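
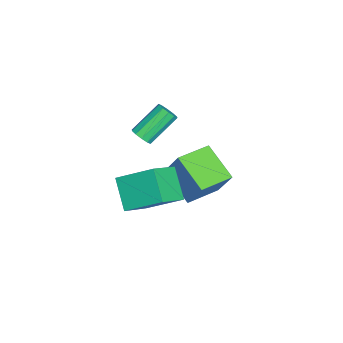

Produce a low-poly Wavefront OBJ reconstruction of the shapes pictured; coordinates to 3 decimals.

v -0.791 -2.246 -0.807
v -0.361 -2.142 -0.534
v -1.259 -1.191 0.52
v -1.689 -1.294 0.247
v -0.39 -1.918 -0.762
v -1.288 -0.966 0.292
v -0.573 -1.818 -1.007
v -1.471 -0.867 0.047
v -0.839 -1.882 -1.176
v -1.736 -0.931 -0.122
v -1.086 -2.085 -1.204
v -1.984 -1.133 -0.15
v -1.221 -2.349 -1.08
v -2.119 -1.398 -0.026
v -1.192 -2.574 -0.852
v -2.09 -1.622 0.202
v -1.009 -2.673 -0.607
v -1.907 -1.722 0.447
v -0.744 -2.609 -0.438
v -1.641 -1.658 0.616
v -0.496 -2.407 -0.41
v -1.394 -1.455 0.644
v 3.24 -1.276 -1.559
v 2.211 -1.821 -0.537
v 3.392 0.248 -0.594
v 2.363 -0.298 0.429
v 4.377 -1.902 -0.749
v 3.348 -2.448 0.274
v 4.529 -0.379 0.217
v 3.5 -0.924 1.239
v 0.573 -1.035 -1.62
v 1.029 -0.403 -0.245
v -0.595 0.01 -1.713
v -0.138 0.642 -0.338
v 1.658 0.098 -2.502
v 2.115 0.73 -1.127
v 0.491 1.143 -2.595
v 0.947 1.775 -1.22
f 2 1 5
f 2 5 3
f 3 5 6
f 3 6 4
f 5 1 7
f 5 7 6
f 6 7 8
f 6 8 4
f 7 1 9
f 7 9 8
f 8 9 10
f 8 10 4
f 9 1 11
f 9 11 10
f 10 11 12
f 10 12 4
f 11 1 13
f 11 13 12
f 12 13 14
f 12 14 4
f 13 1 15
f 13 15 14
f 14 15 16
f 14 16 4
f 15 1 17
f 15 17 16
f 16 17 18
f 16 18 4
f 17 1 19
f 17 19 18
f 18 19 20
f 18 20 4
f 19 1 21
f 19 21 20
f 20 21 22
f 20 22 4
f 21 1 2
f 21 2 22
f 22 2 3
f 22 3 4
f 24 26 23
f 27 24 23
f 23 26 25
f 25 27 23
f 24 30 26
f 28 24 27
f 28 30 24
f 26 30 25
f 29 27 25
f 25 30 29
f 29 28 27
f 30 28 29
f 32 34 31
f 35 32 31
f 31 34 33
f 33 35 31
f 32 38 34
f 36 32 35
f 36 38 32
f 34 38 33
f 37 35 33
f 33 38 37
f 37 36 35
f 38 36 37



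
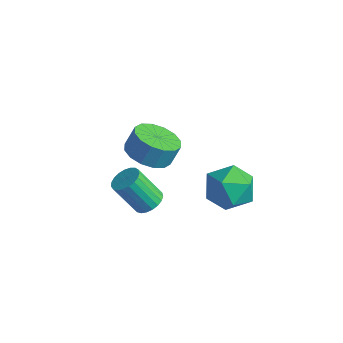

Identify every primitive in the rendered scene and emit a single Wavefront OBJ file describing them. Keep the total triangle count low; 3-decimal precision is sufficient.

v 1.979 2.917 -2.125
v 2.388 3.403 -1.035
v 1.952 1.057 -1.285
v 2.361 1.543 -0.195
v 1.196 1.803 -0.604
v 1.213 2.953 -1.123
v 3.127 1.507 -1.197
v 3.144 2.657 -1.716
v 3.098 2.532 -0.461
v 1.904 2.715 -0.095
v 2.436 1.745 -2.225
v 1.242 1.928 -1.859
v -0.832 0.275 -3.092
v -0.235 0.481 -2.707
v -1.011 -0.188 -1.143
v -1.608 -0.395 -1.528
v -0.412 0.732 -2.688
v -1.189 0.062 -1.124
v -0.663 0.903 -2.739
v -1.439 0.234 -1.175
v -0.943 0.966 -2.851
v -1.719 0.296 -1.287
v -1.203 0.909 -3.005
v -1.979 0.239 -1.441
v -1.399 0.742 -3.174
v -2.176 0.073 -1.61
v -1.498 0.495 -3.328
v -2.274 -0.174 -1.764
v -1.481 0.21 -3.442
v -2.257 -0.46 -1.878
v -1.352 -0.064 -3.495
v -2.128 -0.734 -1.931
v -1.133 -0.28 -3.479
v -1.909 -0.949 -1.915
v -0.862 -0.4 -3.395
v -1.638 -1.069 -1.831
v -0.585 -0.403 -3.26
v -1.362 -1.072 -1.696
v -0.352 -0.289 -3.095
v -1.128 -0.958 -1.531
v -0.201 -0.077 -2.93
v -0.978 -0.746 -1.366
v -0.16 0.195 -2.792
v -0.936 -0.474 -1.228
v 0.545 -1.004 2.214
v 1.604 -1.048 2.07
v 1.755 -0.601 3.042
v 0.695 -0.556 3.186
v 1.452 -0.556 1.867
v 1.603 -0.108 2.839
v 1.057 -0.183 1.757
v 1.208 0.264 2.728
v 0.525 -0.031 1.769
v 0.676 0.417 2.741
v -0.002 -0.139 1.901
v 0.149 0.308 2.872
v -0.383 -0.479 2.117
v -0.232 -0.031 3.088
v -0.515 -0.959 2.358
v -0.364 -0.512 3.33
v -0.363 -1.452 2.561
v -0.212 -1.004 3.533
v 0.032 -1.824 2.672
v 0.183 -1.377 3.643
v 0.564 -1.977 2.659
v 0.715 -1.529 3.631
v 1.091 -1.868 2.528
v 1.242 -1.421 3.499
v 1.472 -1.529 2.312
v 1.623 -1.081 3.283
f 1 12 6
f 1 6 2
f 1 2 8
f 1 8 11
f 1 11 12
f 2 6 10
f 6 12 5
f 12 11 3
f 11 8 7
f 8 2 9
f 4 10 5
f 4 5 3
f 4 3 7
f 4 7 9
f 4 9 10
f 5 10 6
f 3 5 12
f 7 3 11
f 9 7 8
f 10 9 2
f 14 13 17
f 14 17 15
f 15 17 18
f 15 18 16
f 17 13 19
f 17 19 18
f 18 19 20
f 18 20 16
f 19 13 21
f 19 21 20
f 20 21 22
f 20 22 16
f 21 13 23
f 21 23 22
f 22 23 24
f 22 24 16
f 23 13 25
f 23 25 24
f 24 25 26
f 24 26 16
f 25 13 27
f 25 27 26
f 26 27 28
f 26 28 16
f 27 13 29
f 27 29 28
f 28 29 30
f 28 30 16
f 29 13 31
f 29 31 30
f 30 31 32
f 30 32 16
f 31 13 33
f 31 33 32
f 32 33 34
f 32 34 16
f 33 13 35
f 33 35 34
f 34 35 36
f 34 36 16
f 35 13 37
f 35 37 36
f 36 37 38
f 36 38 16
f 37 13 39
f 37 39 38
f 38 39 40
f 38 40 16
f 39 13 41
f 39 41 40
f 40 41 42
f 40 42 16
f 41 13 43
f 41 43 42
f 42 43 44
f 42 44 16
f 43 13 14
f 43 14 44
f 44 14 15
f 44 15 16
f 46 45 49
f 46 49 47
f 47 49 50
f 47 50 48
f 49 45 51
f 49 51 50
f 50 51 52
f 50 52 48
f 51 45 53
f 51 53 52
f 52 53 54
f 52 54 48
f 53 45 55
f 53 55 54
f 54 55 56
f 54 56 48
f 55 45 57
f 55 57 56
f 56 57 58
f 56 58 48
f 57 45 59
f 57 59 58
f 58 59 60
f 58 60 48
f 59 45 61
f 59 61 60
f 60 61 62
f 60 62 48
f 61 45 63
f 61 63 62
f 62 63 64
f 62 64 48
f 63 45 65
f 63 65 64
f 64 65 66
f 64 66 48
f 65 45 67
f 65 67 66
f 66 67 68
f 66 68 48
f 67 45 69
f 67 69 68
f 68 69 70
f 68 70 48
f 69 45 46
f 69 46 70
f 70 46 47
f 70 47 48



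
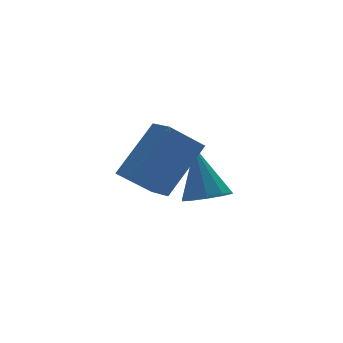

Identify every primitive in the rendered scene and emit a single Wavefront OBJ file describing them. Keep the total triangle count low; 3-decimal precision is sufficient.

v 1.375 2.072 -0.678
v 2.209 1.98 -0.635
v 1.385 3.028 1.158
v 2.11 2.432 -0.869
v 1.73 2.747 -1.031
v 1.215 2.804 -1.058
v 0.761 2.582 -0.94
v 0.541 2.165 -0.722
v 0.64 1.713 -0.487
v 1.02 1.398 -0.325
v 1.535 1.34 -0.298
v 1.989 1.563 -0.417
v -2.706 -1.413 1.943
v -1.365 -1.049 3.609
v -2.799 -0.477 1.812
v -1.457 -0.112 3.478
v -1.583 -1.428 1.042
v -0.241 -1.063 2.708
v -1.675 -0.491 0.911
v -0.334 -0.127 2.577
f 2 1 4
f 2 4 3
f 4 1 5
f 4 5 3
f 5 1 6
f 5 6 3
f 6 1 7
f 6 7 3
f 7 1 8
f 7 8 3
f 8 1 9
f 8 9 3
f 9 1 10
f 9 10 3
f 10 1 11
f 10 11 3
f 11 1 12
f 11 12 3
f 12 1 2
f 12 2 3
f 14 16 13
f 17 14 13
f 13 16 15
f 15 17 13
f 14 20 16
f 18 14 17
f 18 20 14
f 16 20 15
f 19 17 15
f 15 20 19
f 19 18 17
f 20 18 19



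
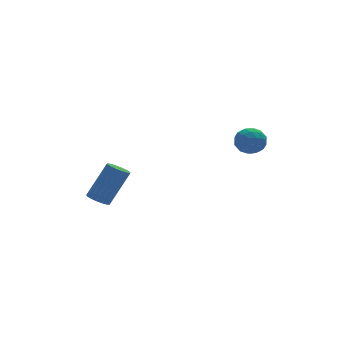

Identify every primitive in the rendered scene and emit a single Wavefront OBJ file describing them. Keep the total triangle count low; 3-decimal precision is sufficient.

v 3.47 -1.008 1.201
v 4.245 -1.111 0.993
v 3.535 -2.069 1.967
v 4.31 -2.172 1.759
v 4.096 -1.543 2.22
v 4.055 -0.887 1.747
v 3.725 -2.293 1.213
v 3.684 -1.637 0.74
v 4.403 -1.905 1
v 4.632 -1.441 1.622
v 3.148 -1.739 1.338
v 3.377 -1.275 1.96
v 3.851 -0.967 1.03
v 3.929 -2.213 1.93
v 3.802 -1.844 2.202
v 4.258 -1.904 2.079
v 3.74 -0.835 1.473
v 4.196 -0.895 1.35
v 4.108 -1.149 2.072
v 3.584 -2.285 1.61
v 4.04 -2.345 1.487
v 3.522 -1.276 0.881
v 3.978 -1.336 0.758
v 3.672 -2.031 0.888
v 4.4 -1.494 0.911
v 4.438 -2.117 1.361
v 4.094 -2.188 1.041
v 4.07 -1.803 0.762
v 4.535 -1.221 1.277
v 4.573 -1.845 1.727
v 4.447 -1.475 1.999
v 4.423 -1.089 1.721
v 4.627 -1.688 1.281
v 3.207 -1.335 1.233
v 3.245 -1.959 1.683
v 3.357 -2.091 1.239
v 3.333 -1.705 0.961
v 3.342 -1.063 1.599
v 3.38 -1.686 2.049
v 3.71 -1.377 2.198
v 3.686 -0.992 1.919
v 3.153 -1.492 1.679
v -2.537 1.139 -2.354
v -2.039 1.295 -2.67
v -0.946 1.436 -0.883
v -1.443 1.281 -0.566
v -2.168 1.55 -2.612
v -1.074 1.692 -0.825
v -2.381 1.712 -2.495
v -1.287 1.854 -0.707
v -2.629 1.742 -2.345
v -1.536 1.884 -0.558
v -2.857 1.634 -2.197
v -1.764 1.776 -0.41
v -3.011 1.413 -2.085
v -1.918 1.555 -0.298
v -3.057 1.129 -2.035
v -1.963 1.271 -0.247
v -2.983 0.847 -2.057
v -1.89 0.989 -0.27
v -2.807 0.632 -2.148
v -1.714 0.774 -0.361
v -2.569 0.534 -2.286
v -1.476 0.676 -0.498
v -2.324 0.574 -2.439
v -1.231 0.716 -0.652
v -2.128 0.743 -2.573
v -1.034 0.885 -0.785
v -2.025 1.003 -2.656
v -0.931 1.145 -0.869
f 1 38 17
f 38 12 41
f 17 41 6
f 38 41 17
f 1 17 13
f 17 6 18
f 13 18 2
f 17 18 13
f 1 13 22
f 13 2 23
f 22 23 8
f 13 23 22
f 1 22 34
f 22 8 37
f 34 37 11
f 22 37 34
f 1 34 38
f 34 11 42
f 38 42 12
f 34 42 38
f 2 18 29
f 18 6 32
f 29 32 10
f 18 32 29
f 6 41 19
f 41 12 40
f 19 40 5
f 41 40 19
f 12 42 39
f 42 11 35
f 39 35 3
f 42 35 39
f 11 37 36
f 37 8 24
f 36 24 7
f 37 24 36
f 8 23 28
f 23 2 25
f 28 25 9
f 23 25 28
f 4 30 16
f 30 10 31
f 16 31 5
f 30 31 16
f 4 16 14
f 16 5 15
f 14 15 3
f 16 15 14
f 4 14 21
f 14 3 20
f 21 20 7
f 14 20 21
f 4 21 26
f 21 7 27
f 26 27 9
f 21 27 26
f 4 26 30
f 26 9 33
f 30 33 10
f 26 33 30
f 5 31 19
f 31 10 32
f 19 32 6
f 31 32 19
f 3 15 39
f 15 5 40
f 39 40 12
f 15 40 39
f 7 20 36
f 20 3 35
f 36 35 11
f 20 35 36
f 9 27 28
f 27 7 24
f 28 24 8
f 27 24 28
f 10 33 29
f 33 9 25
f 29 25 2
f 33 25 29
f 44 43 47
f 44 47 45
f 45 47 48
f 45 48 46
f 47 43 49
f 47 49 48
f 48 49 50
f 48 50 46
f 49 43 51
f 49 51 50
f 50 51 52
f 50 52 46
f 51 43 53
f 51 53 52
f 52 53 54
f 52 54 46
f 53 43 55
f 53 55 54
f 54 55 56
f 54 56 46
f 55 43 57
f 55 57 56
f 56 57 58
f 56 58 46
f 57 43 59
f 57 59 58
f 58 59 60
f 58 60 46
f 59 43 61
f 59 61 60
f 60 61 62
f 60 62 46
f 61 43 63
f 61 63 62
f 62 63 64
f 62 64 46
f 63 43 65
f 63 65 64
f 64 65 66
f 64 66 46
f 65 43 67
f 65 67 66
f 66 67 68
f 66 68 46
f 67 43 69
f 67 69 68
f 68 69 70
f 68 70 46
f 69 43 44
f 69 44 70
f 70 44 45
f 70 45 46



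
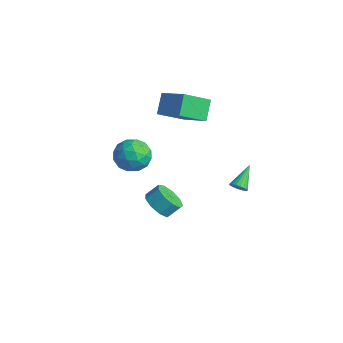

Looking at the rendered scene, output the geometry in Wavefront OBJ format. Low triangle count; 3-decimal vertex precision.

v -2.151 -0.846 -3.685
v -1.699 -1.598 -3.073
v -1.438 -0.847 -2.343
v -1.889 -0.094 -2.955
v -1.204 -1.321 -3.535
v -0.942 -0.569 -2.805
v -1.152 -0.821 -4.068
v -0.89 -0.07 -3.337
v -1.567 -0.333 -4.421
v -1.306 0.418 -3.691
v -2.255 -0.085 -4.43
v -1.994 0.667 -3.7
v -2.895 -0.193 -4.091
v -2.634 0.559 -3.36
v -3.186 -0.606 -3.562
v -2.925 0.145 -2.831
v -2.993 -1.131 -3.09
v -2.731 -0.38 -2.36
v -2.405 -1.523 -2.897
v -2.144 -0.772 -2.167
v 1.788 2.2 -0.633
v 2.281 2.214 -0.329
v 1.132 3.46 0.373
v 2.325 2.376 -0.503
v 2.276 2.507 -0.699
v 2.142 2.585 -0.884
v 1.947 2.597 -1.025
v 1.725 2.54 -1.099
v 1.513 2.424 -1.092
v 1.349 2.27 -1.006
v 1.261 2.104 -0.855
v 1.264 1.954 -0.666
v 1.357 1.847 -0.471
v 1.525 1.801 -0.305
v 1.739 1.824 -0.195
v 1.96 1.912 -0.16
v 2.152 2.05 -0.208
v -4.357 0.959 4.438
v -2.505 1.296 5.348
v -4.129 2.704 3.33
v -2.278 3.041 4.239
v -3.662 0.159 3.321
v -1.811 0.496 4.23
v -3.435 1.904 2.212
v -1.583 2.241 3.122
v -1.736 -1.822 1.939
v -0.995 -2.09 2.856
v -2.225 -3.71 1.784
v -1.484 -3.978 2.701
v -2.494 -3.346 2.905
v -2.192 -2.179 3.001
v -1.028 -3.621 1.639
v -0.726 -2.454 1.735
v -0.557 -3.201 2.671
v -1.463 -3.031 3.453
v -1.757 -2.769 1.187
v -2.663 -2.599 1.969
v -1.323 -1.79 2.411
v -1.897 -4.01 2.229
v -2.491 -3.638 2.349
v -2.055 -3.795 2.888
v -2.026 -1.843 2.496
v -1.591 -2 3.035
v -2.472 -2.738 3.064
v -1.629 -3.8 1.605
v -1.194 -3.957 2.144
v -1.165 -2.005 1.752
v -0.729 -2.162 2.291
v -0.748 -3.062 1.576
v -0.63 -2.601 2.841
v -0.917 -3.711 2.75
v -0.649 -3.501 2.126
v -0.471 -2.815 2.183
v -1.162 -2.501 3.301
v -1.45 -3.61 3.21
v -2.044 -3.239 3.33
v -1.866 -2.553 3.386
v -0.905 -3.154 3.192
v -1.77 -2.19 1.43
v -2.058 -3.299 1.339
v -1.354 -3.247 1.254
v -1.176 -2.561 1.31
v -2.303 -2.089 1.89
v -2.59 -3.199 1.799
v -2.749 -2.985 2.457
v -2.571 -2.299 2.514
v -2.315 -2.646 1.448
f 2 1 5
f 2 5 3
f 3 5 6
f 3 6 4
f 5 1 7
f 5 7 6
f 6 7 8
f 6 8 4
f 7 1 9
f 7 9 8
f 8 9 10
f 8 10 4
f 9 1 11
f 9 11 10
f 10 11 12
f 10 12 4
f 11 1 13
f 11 13 12
f 12 13 14
f 12 14 4
f 13 1 15
f 13 15 14
f 14 15 16
f 14 16 4
f 15 1 17
f 15 17 16
f 16 17 18
f 16 18 4
f 17 1 19
f 17 19 18
f 18 19 20
f 18 20 4
f 19 1 2
f 19 2 20
f 20 2 3
f 20 3 4
f 22 21 24
f 22 24 23
f 24 21 25
f 24 25 23
f 25 21 26
f 25 26 23
f 26 21 27
f 26 27 23
f 27 21 28
f 27 28 23
f 28 21 29
f 28 29 23
f 29 21 30
f 29 30 23
f 30 21 31
f 30 31 23
f 31 21 32
f 31 32 23
f 32 21 33
f 32 33 23
f 33 21 34
f 33 34 23
f 34 21 35
f 34 35 23
f 35 21 36
f 35 36 23
f 36 21 37
f 36 37 23
f 37 21 22
f 37 22 23
f 39 41 38
f 42 39 38
f 38 41 40
f 40 42 38
f 39 45 41
f 43 39 42
f 43 45 39
f 41 45 40
f 44 42 40
f 40 45 44
f 44 43 42
f 45 43 44
f 46 83 62
f 83 57 86
f 62 86 51
f 83 86 62
f 46 62 58
f 62 51 63
f 58 63 47
f 62 63 58
f 46 58 67
f 58 47 68
f 67 68 53
f 58 68 67
f 46 67 79
f 67 53 82
f 79 82 56
f 67 82 79
f 46 79 83
f 79 56 87
f 83 87 57
f 79 87 83
f 47 63 74
f 63 51 77
f 74 77 55
f 63 77 74
f 51 86 64
f 86 57 85
f 64 85 50
f 86 85 64
f 57 87 84
f 87 56 80
f 84 80 48
f 87 80 84
f 56 82 81
f 82 53 69
f 81 69 52
f 82 69 81
f 53 68 73
f 68 47 70
f 73 70 54
f 68 70 73
f 49 75 61
f 75 55 76
f 61 76 50
f 75 76 61
f 49 61 59
f 61 50 60
f 59 60 48
f 61 60 59
f 49 59 66
f 59 48 65
f 66 65 52
f 59 65 66
f 49 66 71
f 66 52 72
f 71 72 54
f 66 72 71
f 49 71 75
f 71 54 78
f 75 78 55
f 71 78 75
f 50 76 64
f 76 55 77
f 64 77 51
f 76 77 64
f 48 60 84
f 60 50 85
f 84 85 57
f 60 85 84
f 52 65 81
f 65 48 80
f 81 80 56
f 65 80 81
f 54 72 73
f 72 52 69
f 73 69 53
f 72 69 73
f 55 78 74
f 78 54 70
f 74 70 47
f 78 70 74



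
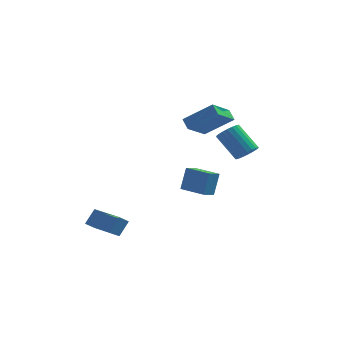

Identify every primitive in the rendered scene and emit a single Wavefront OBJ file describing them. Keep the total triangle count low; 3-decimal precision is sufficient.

v 4.627 1.383 1.389
v 5.087 2.008 1.538
v 3.833 2.581 3.001
v 3.373 1.957 2.851
v 4.879 2.128 1.313
v 3.626 2.702 2.776
v 4.628 2.119 1.101
v 3.375 2.693 2.564
v 4.377 1.983 0.939
v 3.124 2.557 2.402
v 4.169 1.743 0.855
v 2.915 2.317 2.318
v 4.04 1.441 0.863
v 2.786 2.015 2.326
v 4.012 1.129 0.962
v 2.759 1.703 2.425
v 4.091 0.861 1.134
v 2.838 1.435 2.597
v 4.262 0.683 1.351
v 3.009 1.257 2.814
v 4.497 0.626 1.574
v 3.243 1.2 3.037
v 4.753 0.7 1.765
v 3.5 1.274 3.228
v 4.988 0.892 1.891
v 3.735 1.466 3.354
v 5.161 1.169 1.93
v 3.907 1.743 3.393
v 5.241 1.483 1.875
v 3.987 2.057 3.338
v 5.215 1.78 1.737
v 3.961 2.353 3.2
v 0.836 0.993 -1.608
v 1.069 1.418 -0.093
v 1.248 1.787 -1.894
v 1.482 2.212 -0.38
v 2.378 0.188 -1.62
v 2.612 0.613 -0.106
v 2.791 0.982 -1.907
v 3.024 1.407 -0.392
v -3.073 -3.404 -3.266
v -3.451 -3.951 -2.752
v -2.689 -2.814 -2.357
v -3.067 -3.36 -1.843
v -1.333 -4.58 -3.237
v -1.711 -5.126 -2.723
v -0.949 -3.989 -2.328
v -1.327 -4.536 -1.814
v 0.568 2.699 3.284
v 2.324 2.729 4.575
v 1.219 4.301 2.361
v 2.976 4.33 3.652
v 0.984 2.21 2.728
v 2.741 2.239 4.019
v 1.636 3.811 1.805
v 3.392 3.841 3.096
f 2 1 5
f 2 5 3
f 3 5 6
f 3 6 4
f 5 1 7
f 5 7 6
f 6 7 8
f 6 8 4
f 7 1 9
f 7 9 8
f 8 9 10
f 8 10 4
f 9 1 11
f 9 11 10
f 10 11 12
f 10 12 4
f 11 1 13
f 11 13 12
f 12 13 14
f 12 14 4
f 13 1 15
f 13 15 14
f 14 15 16
f 14 16 4
f 15 1 17
f 15 17 16
f 16 17 18
f 16 18 4
f 17 1 19
f 17 19 18
f 18 19 20
f 18 20 4
f 19 1 21
f 19 21 20
f 20 21 22
f 20 22 4
f 21 1 23
f 21 23 22
f 22 23 24
f 22 24 4
f 23 1 25
f 23 25 24
f 24 25 26
f 24 26 4
f 25 1 27
f 25 27 26
f 26 27 28
f 26 28 4
f 27 1 29
f 27 29 28
f 28 29 30
f 28 30 4
f 29 1 31
f 29 31 30
f 30 31 32
f 30 32 4
f 31 1 2
f 31 2 32
f 32 2 3
f 32 3 4
f 34 36 33
f 37 34 33
f 33 36 35
f 35 37 33
f 34 40 36
f 38 34 37
f 38 40 34
f 36 40 35
f 39 37 35
f 35 40 39
f 39 38 37
f 40 38 39
f 42 44 41
f 45 42 41
f 41 44 43
f 43 45 41
f 42 48 44
f 46 42 45
f 46 48 42
f 44 48 43
f 47 45 43
f 43 48 47
f 47 46 45
f 48 46 47
f 50 52 49
f 53 50 49
f 49 52 51
f 51 53 49
f 50 56 52
f 54 50 53
f 54 56 50
f 52 56 51
f 55 53 51
f 51 56 55
f 55 54 53
f 56 54 55



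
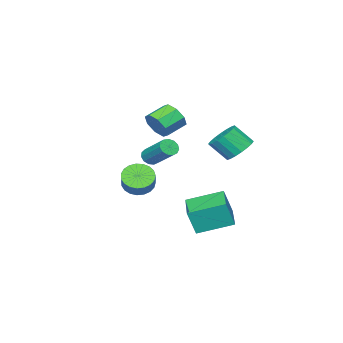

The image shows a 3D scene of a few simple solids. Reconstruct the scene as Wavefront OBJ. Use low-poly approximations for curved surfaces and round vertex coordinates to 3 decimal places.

v -0.867 3.618 1.785
v -0.18 3.375 1.256
v 0.293 2.599 2.227
v -0.393 2.842 2.755
v -0.037 3.698 1.444
v 0.436 2.922 2.415
v -0.059 4.006 1.7
v 0.415 3.23 2.671
v -0.24 4.236 1.973
v 0.233 3.46 2.944
v -0.546 4.344 2.208
v -0.073 3.568 3.179
v -0.915 4.308 2.36
v -0.442 3.532 3.331
v -1.274 4.136 2.397
v -0.801 3.36 3.368
v -1.553 3.861 2.313
v -1.08 3.085 3.284
v -1.696 3.538 2.125
v -1.223 2.762 3.096
v -1.675 3.23 1.869
v -1.201 2.454 2.84
v -1.493 3 1.596
v -1.02 2.224 2.567
v -1.187 2.892 1.361
v -0.714 2.116 2.332
v -0.818 2.928 1.209
v -0.345 2.152 2.18
v -0.459 3.1 1.172
v 0.014 2.324 2.143
v -2.5 -3.724 -0.759
v -1.957 -3.905 -0.666
v -1.617 -2.296 0.472
v -2.16 -2.116 0.379
v -1.947 -3.718 -0.934
v -1.607 -2.109 0.205
v -2.113 -3.532 -1.146
v -1.773 -1.924 -0.007
v -2.401 -3.408 -1.235
v -2.061 -1.799 -0.097
v -2.722 -3.384 -1.174
v -2.382 -1.776 -0.035
v -2.971 -3.468 -0.98
v -2.631 -1.86 0.158
v -3.071 -3.634 -0.717
v -2.731 -2.025 0.422
v -2.99 -3.828 -0.467
v -2.65 -2.219 0.672
v -2.753 -3.989 -0.31
v -2.413 -2.38 0.829
v -2.436 -4.066 -0.295
v -2.096 -2.458 0.843
v -2.139 -4.035 -0.428
v -1.799 -2.426 0.71
v 1.532 -0.943 -0.864
v 2.189 -1.478 -1.011
v 2.826 -0.912 -0.224
v 2.168 -0.377 -0.076
v 2.25 -1.217 -1.248
v 2.887 -0.651 -0.461
v 2.188 -0.909 -1.419
v 2.825 -0.343 -0.631
v 2.012 -0.607 -1.493
v 2.648 -0.041 -0.706
v 1.752 -0.363 -1.459
v 2.389 0.203 -0.672
v 1.455 -0.219 -1.322
v 2.092 0.347 -0.535
v 1.171 -0.201 -1.106
v 1.808 0.365 -0.318
v 0.949 -0.31 -0.847
v 1.586 0.256 -0.06
v 0.828 -0.529 -0.592
v 1.465 0.037 0.195
v 0.829 -0.82 -0.383
v 1.466 -0.254 0.404
v 0.951 -1.132 -0.258
v 1.588 -0.566 0.529
v 1.173 -1.411 -0.237
v 1.81 -0.845 0.55
v 1.458 -1.609 -0.325
v 2.095 -1.043 0.462
v 1.755 -1.692 -0.506
v 2.392 -1.126 0.282
v 2.014 -1.646 -0.748
v 2.65 -1.08 0.039
v -0.502 -1.537 2.409
v -0.088 -1.06 3.022
v -1.203 -0.787 3.564
v -1.618 -1.263 2.951
v -0.26 -0.694 2.483
v -1.375 -0.421 3.025
v -0.574 -0.822 1.901
v -1.689 -0.548 2.443
v -0.846 -1.368 1.617
v -1.962 -1.095 2.159
v -0.917 -2.013 1.796
v -2.032 -1.74 2.338
v -0.745 -2.379 2.335
v -1.86 -2.106 2.877
v -0.431 -2.252 2.917
v -1.546 -1.978 3.459
v -0.158 -1.705 3.201
v -1.274 -1.432 3.743
v -1.704 2.498 -2.875
v -1.308 2.236 -1.452
v -0.256 3.84 -3.031
v 0.14 3.578 -1.608
v -0.44 1.062 -3.492
v -0.044 0.8 -2.069
v 1.008 2.404 -3.648
v 1.404 2.142 -2.225
f 2 1 5
f 2 5 3
f 3 5 6
f 3 6 4
f 5 1 7
f 5 7 6
f 6 7 8
f 6 8 4
f 7 1 9
f 7 9 8
f 8 9 10
f 8 10 4
f 9 1 11
f 9 11 10
f 10 11 12
f 10 12 4
f 11 1 13
f 11 13 12
f 12 13 14
f 12 14 4
f 13 1 15
f 13 15 14
f 14 15 16
f 14 16 4
f 15 1 17
f 15 17 16
f 16 17 18
f 16 18 4
f 17 1 19
f 17 19 18
f 18 19 20
f 18 20 4
f 19 1 21
f 19 21 20
f 20 21 22
f 20 22 4
f 21 1 23
f 21 23 22
f 22 23 24
f 22 24 4
f 23 1 25
f 23 25 24
f 24 25 26
f 24 26 4
f 25 1 27
f 25 27 26
f 26 27 28
f 26 28 4
f 27 1 29
f 27 29 28
f 28 29 30
f 28 30 4
f 29 1 2
f 29 2 30
f 30 2 3
f 30 3 4
f 32 31 35
f 32 35 33
f 33 35 36
f 33 36 34
f 35 31 37
f 35 37 36
f 36 37 38
f 36 38 34
f 37 31 39
f 37 39 38
f 38 39 40
f 38 40 34
f 39 31 41
f 39 41 40
f 40 41 42
f 40 42 34
f 41 31 43
f 41 43 42
f 42 43 44
f 42 44 34
f 43 31 45
f 43 45 44
f 44 45 46
f 44 46 34
f 45 31 47
f 45 47 46
f 46 47 48
f 46 48 34
f 47 31 49
f 47 49 48
f 48 49 50
f 48 50 34
f 49 31 51
f 49 51 50
f 50 51 52
f 50 52 34
f 51 31 53
f 51 53 52
f 52 53 54
f 52 54 34
f 53 31 32
f 53 32 54
f 54 32 33
f 54 33 34
f 56 55 59
f 56 59 57
f 57 59 60
f 57 60 58
f 59 55 61
f 59 61 60
f 60 61 62
f 60 62 58
f 61 55 63
f 61 63 62
f 62 63 64
f 62 64 58
f 63 55 65
f 63 65 64
f 64 65 66
f 64 66 58
f 65 55 67
f 65 67 66
f 66 67 68
f 66 68 58
f 67 55 69
f 67 69 68
f 68 69 70
f 68 70 58
f 69 55 71
f 69 71 70
f 70 71 72
f 70 72 58
f 71 55 73
f 71 73 72
f 72 73 74
f 72 74 58
f 73 55 75
f 73 75 74
f 74 75 76
f 74 76 58
f 75 55 77
f 75 77 76
f 76 77 78
f 76 78 58
f 77 55 79
f 77 79 78
f 78 79 80
f 78 80 58
f 79 55 81
f 79 81 80
f 80 81 82
f 80 82 58
f 81 55 83
f 81 83 82
f 82 83 84
f 82 84 58
f 83 55 85
f 83 85 84
f 84 85 86
f 84 86 58
f 85 55 56
f 85 56 86
f 86 56 57
f 86 57 58
f 88 87 91
f 88 91 89
f 89 91 92
f 89 92 90
f 91 87 93
f 91 93 92
f 92 93 94
f 92 94 90
f 93 87 95
f 93 95 94
f 94 95 96
f 94 96 90
f 95 87 97
f 95 97 96
f 96 97 98
f 96 98 90
f 97 87 99
f 97 99 98
f 98 99 100
f 98 100 90
f 99 87 101
f 99 101 100
f 100 101 102
f 100 102 90
f 101 87 103
f 101 103 102
f 102 103 104
f 102 104 90
f 103 87 88
f 103 88 104
f 104 88 89
f 104 89 90
f 106 108 105
f 109 106 105
f 105 108 107
f 107 109 105
f 106 112 108
f 110 106 109
f 110 112 106
f 108 112 107
f 111 109 107
f 107 112 111
f 111 110 109
f 112 110 111



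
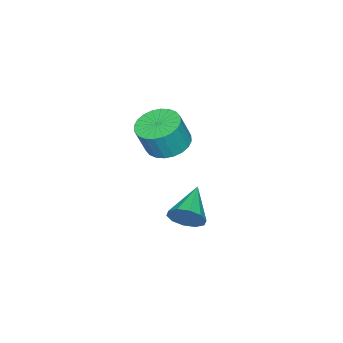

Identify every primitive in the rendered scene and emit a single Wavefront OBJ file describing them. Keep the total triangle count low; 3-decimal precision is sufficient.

v 4.038 3.512 -3.874
v 4.421 3.31 -3.143
v 2.402 3.048 -3.146
v 4.287 3.817 -3.12
v 4.058 4.208 -3.386
v 3.821 4.333 -3.838
v 3.667 4.145 -4.304
v 3.655 3.715 -4.605
v 3.789 3.208 -4.627
v 4.019 2.817 -4.362
v 4.255 2.691 -3.91
v 4.409 2.88 -3.444
v -1.718 -0.983 -4.43
v -0.962 -0.212 -4.58
v -0.426 -0.447 -3.08
v -1.182 -1.217 -2.93
v -1.286 0.018 -4.428
v -0.749 -0.217 -2.928
v -1.676 0.096 -4.276
v -1.139 -0.139 -2.777
v -2.072 0.009 -4.148
v -1.535 -0.226 -2.648
v -2.414 -0.228 -4.063
v -1.878 -0.463 -2.563
v -2.651 -0.581 -4.033
v -2.114 -0.816 -2.534
v -2.745 -0.994 -4.064
v -2.208 -1.229 -2.565
v -2.683 -1.406 -4.151
v -2.147 -1.641 -2.651
v -2.474 -1.753 -4.28
v -1.938 -1.988 -2.78
v -2.151 -1.983 -4.432
v -1.614 -2.218 -2.932
v -1.761 -2.061 -4.583
v -1.224 -2.296 -3.084
v -1.365 -1.974 -4.712
v -0.828 -2.209 -3.212
v -1.022 -1.737 -4.797
v -0.486 -1.972 -3.297
v -0.786 -1.384 -4.826
v -0.249 -1.619 -3.327
v -0.692 -0.971 -4.795
v -0.155 -1.206 -3.296
v -0.753 -0.559 -4.709
v -0.217 -0.794 -3.209
f 2 1 4
f 2 4 3
f 4 1 5
f 4 5 3
f 5 1 6
f 5 6 3
f 6 1 7
f 6 7 3
f 7 1 8
f 7 8 3
f 8 1 9
f 8 9 3
f 9 1 10
f 9 10 3
f 10 1 11
f 10 11 3
f 11 1 12
f 11 12 3
f 12 1 2
f 12 2 3
f 14 13 17
f 14 17 15
f 15 17 18
f 15 18 16
f 17 13 19
f 17 19 18
f 18 19 20
f 18 20 16
f 19 13 21
f 19 21 20
f 20 21 22
f 20 22 16
f 21 13 23
f 21 23 22
f 22 23 24
f 22 24 16
f 23 13 25
f 23 25 24
f 24 25 26
f 24 26 16
f 25 13 27
f 25 27 26
f 26 27 28
f 26 28 16
f 27 13 29
f 27 29 28
f 28 29 30
f 28 30 16
f 29 13 31
f 29 31 30
f 30 31 32
f 30 32 16
f 31 13 33
f 31 33 32
f 32 33 34
f 32 34 16
f 33 13 35
f 33 35 34
f 34 35 36
f 34 36 16
f 35 13 37
f 35 37 36
f 36 37 38
f 36 38 16
f 37 13 39
f 37 39 38
f 38 39 40
f 38 40 16
f 39 13 41
f 39 41 40
f 40 41 42
f 40 42 16
f 41 13 43
f 41 43 42
f 42 43 44
f 42 44 16
f 43 13 45
f 43 45 44
f 44 45 46
f 44 46 16
f 45 13 14
f 45 14 46
f 46 14 15
f 46 15 16



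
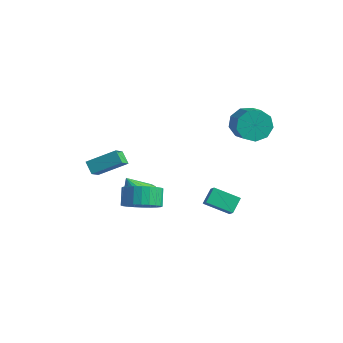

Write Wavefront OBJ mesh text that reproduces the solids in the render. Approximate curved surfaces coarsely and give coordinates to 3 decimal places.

v 1.983 0.892 -2.616
v 1.841 1.685 -1.99
v 1.476 1.233 -3.162
v 1.334 2.026 -2.537
v 3.166 1.614 -3.263
v 3.024 2.407 -2.638
v 2.659 1.955 -3.81
v 2.517 2.748 -3.184
v 2.276 3.724 2.101
v 2.868 4.008 1.347
v 3.816 3.46 1.885
v 3.224 3.176 2.639
v 2.867 4.486 1.836
v 3.815 3.938 2.375
v 2.589 4.608 2.449
v 3.537 4.06 2.988
v 2.164 4.316 2.899
v 3.112 3.768 3.438
v 1.792 3.747 2.976
v 2.74 3.199 3.514
v 1.646 3.167 2.643
v 2.594 2.62 3.181
v 1.795 2.848 2.056
v 2.743 2.3 2.595
v 2.169 2.939 1.491
v 3.117 2.391 2.029
v 2.593 3.397 1.21
v 3.541 2.849 1.749
v -2.026 0.218 -3.654
v -1.544 1.015 -3.212
v -2.614 -0.118 -2.406
v -2.011 1.211 -3.38
v -2.482 1.141 -3.62
v -2.83 0.824 -3.87
v -2.963 0.345 -4.062
v -2.845 -0.168 -4.144
v -2.507 -0.578 -4.095
v -2.041 -0.774 -3.928
v -1.57 -0.705 -3.688
v -1.222 -0.388 -3.438
v -1.089 0.092 -3.246
v -1.207 0.605 -3.164
v -1.416 -3.911 0.634
v -2 -3.712 1.158
v -1.76 -3.069 -0.07
v -2.345 -2.87 0.453
v -0.355 -2.83 1.407
v -0.94 -2.631 1.93
v -0.7 -1.988 0.702
v -1.284 -1.789 1.226
v 0.203 -2.037 -2.087
v 0.705 -2.621 -1.374
v 0.239 -2.028 -0.56
v -0.263 -1.443 -1.273
v 0.977 -2.321 -1.437
v 0.511 -1.728 -0.623
v 1.131 -1.978 -1.599
v 0.665 -1.384 -0.785
v 1.143 -1.643 -1.835
v 0.677 -1.05 -1.021
v 1.013 -1.369 -2.11
v 0.547 -0.776 -1.296
v 0.759 -1.196 -2.381
v 0.293 -0.603 -1.567
v 0.421 -1.151 -2.608
v -0.045 -0.558 -1.794
v 0.049 -1.241 -2.755
v -0.417 -0.648 -1.941
v -0.299 -1.452 -2.8
v -0.765 -0.859 -1.986
v -0.571 -1.752 -2.737
v -1.037 -1.159 -1.923
v -0.725 -2.096 -2.575
v -1.191 -1.502 -1.761
v -0.737 -2.43 -2.339
v -1.203 -1.837 -1.525
v -0.607 -2.704 -2.064
v -1.073 -2.111 -1.25
v -0.353 -2.877 -1.793
v -0.819 -2.284 -0.979
v -0.015 -2.922 -1.566
v -0.481 -2.329 -0.752
v 0.357 -2.832 -1.419
v -0.109 -2.239 -0.605
f 2 4 1
f 5 2 1
f 1 4 3
f 3 5 1
f 2 8 4
f 6 2 5
f 6 8 2
f 4 8 3
f 7 5 3
f 3 8 7
f 7 6 5
f 8 6 7
f 10 9 13
f 10 13 11
f 11 13 14
f 11 14 12
f 13 9 15
f 13 15 14
f 14 15 16
f 14 16 12
f 15 9 17
f 15 17 16
f 16 17 18
f 16 18 12
f 17 9 19
f 17 19 18
f 18 19 20
f 18 20 12
f 19 9 21
f 19 21 20
f 20 21 22
f 20 22 12
f 21 9 23
f 21 23 22
f 22 23 24
f 22 24 12
f 23 9 25
f 23 25 24
f 24 25 26
f 24 26 12
f 25 9 27
f 25 27 26
f 26 27 28
f 26 28 12
f 27 9 10
f 27 10 28
f 28 10 11
f 28 11 12
f 30 29 32
f 30 32 31
f 32 29 33
f 32 33 31
f 33 29 34
f 33 34 31
f 34 29 35
f 34 35 31
f 35 29 36
f 35 36 31
f 36 29 37
f 36 37 31
f 37 29 38
f 37 38 31
f 38 29 39
f 38 39 31
f 39 29 40
f 39 40 31
f 40 29 41
f 40 41 31
f 41 29 42
f 41 42 31
f 42 29 30
f 42 30 31
f 44 46 43
f 47 44 43
f 43 46 45
f 45 47 43
f 44 50 46
f 48 44 47
f 48 50 44
f 46 50 45
f 49 47 45
f 45 50 49
f 49 48 47
f 50 48 49
f 52 51 55
f 52 55 53
f 53 55 56
f 53 56 54
f 55 51 57
f 55 57 56
f 56 57 58
f 56 58 54
f 57 51 59
f 57 59 58
f 58 59 60
f 58 60 54
f 59 51 61
f 59 61 60
f 60 61 62
f 60 62 54
f 61 51 63
f 61 63 62
f 62 63 64
f 62 64 54
f 63 51 65
f 63 65 64
f 64 65 66
f 64 66 54
f 65 51 67
f 65 67 66
f 66 67 68
f 66 68 54
f 67 51 69
f 67 69 68
f 68 69 70
f 68 70 54
f 69 51 71
f 69 71 70
f 70 71 72
f 70 72 54
f 71 51 73
f 71 73 72
f 72 73 74
f 72 74 54
f 73 51 75
f 73 75 74
f 74 75 76
f 74 76 54
f 75 51 77
f 75 77 76
f 76 77 78
f 76 78 54
f 77 51 79
f 77 79 78
f 78 79 80
f 78 80 54
f 79 51 81
f 79 81 80
f 80 81 82
f 80 82 54
f 81 51 83
f 81 83 82
f 82 83 84
f 82 84 54
f 83 51 52
f 83 52 84
f 84 52 53
f 84 53 54



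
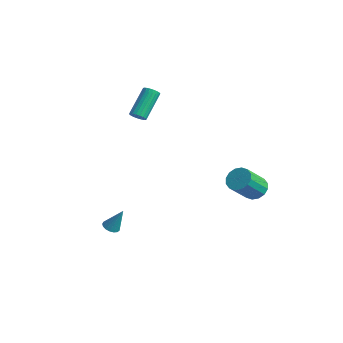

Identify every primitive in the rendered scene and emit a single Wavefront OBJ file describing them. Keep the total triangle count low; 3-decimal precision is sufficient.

v -2.121 0.716 3.118
v -1.883 0.426 3.52
v -2.441 1.914 4.924
v -2.679 2.204 4.522
v -1.711 0.558 3.449
v -2.269 2.046 4.852
v -1.609 0.718 3.32
v -2.167 2.205 4.723
v -1.597 0.877 3.156
v -2.154 2.365 4.56
v -1.674 1.008 2.986
v -2.232 2.496 4.39
v -1.829 1.089 2.839
v -2.387 2.577 4.242
v -2.035 1.106 2.74
v -2.593 2.593 4.143
v -2.255 1.055 2.706
v -2.813 2.542 4.11
v -2.452 0.945 2.744
v -3.01 2.433 4.147
v -2.592 0.796 2.846
v -3.15 2.284 4.25
v -2.651 0.633 2.996
v -3.209 2.121 4.399
v -2.618 0.485 3.166
v -3.175 1.972 4.57
v -2.499 0.376 3.329
v -3.056 1.864 4.732
v -2.314 0.326 3.455
v -2.872 1.814 4.858
v -2.097 0.344 3.523
v -2.654 1.832 4.926
v 3.962 4.64 -1.636
v 4.663 4.296 -1.996
v 4.72 2.916 -0.563
v 4.018 3.26 -0.204
v 4.817 4.6 -1.709
v 4.874 3.22 -0.276
v 4.743 4.914 -1.403
v 4.8 3.534 0.029
v 4.458 5.155 -1.16
v 4.515 3.775 0.273
v 4.041 5.258 -1.044
v 4.098 3.878 0.389
v 3.602 5.196 -1.087
v 3.659 3.816 0.346
v 3.26 4.984 -1.277
v 3.317 3.604 0.156
v 3.106 4.68 -1.564
v 3.163 3.3 -0.131
v 3.18 4.366 -1.869
v 3.237 2.986 -0.437
v 3.465 4.125 -2.113
v 3.522 2.745 -0.68
v 3.882 4.022 -2.229
v 3.939 2.642 -0.796
v 4.321 4.084 -2.186
v 4.378 2.704 -0.753
v -0.893 -2.296 -4.598
v -0.481 -1.995 -4.853
v -0.347 -1.804 -3.142
v -0.689 -1.819 -4.835
v -0.943 -1.752 -4.762
v -1.186 -1.81 -4.652
v -1.362 -1.979 -4.529
v -1.43 -2.22 -4.422
v -1.375 -2.479 -4.355
v -1.209 -2.696 -4.344
v -0.972 -2.821 -4.391
v -0.716 -2.826 -4.485
v -0.5 -2.709 -4.605
v -0.375 -2.498 -4.724
v -0.368 -2.24 -4.813
f 2 1 5
f 2 5 3
f 3 5 6
f 3 6 4
f 5 1 7
f 5 7 6
f 6 7 8
f 6 8 4
f 7 1 9
f 7 9 8
f 8 9 10
f 8 10 4
f 9 1 11
f 9 11 10
f 10 11 12
f 10 12 4
f 11 1 13
f 11 13 12
f 12 13 14
f 12 14 4
f 13 1 15
f 13 15 14
f 14 15 16
f 14 16 4
f 15 1 17
f 15 17 16
f 16 17 18
f 16 18 4
f 17 1 19
f 17 19 18
f 18 19 20
f 18 20 4
f 19 1 21
f 19 21 20
f 20 21 22
f 20 22 4
f 21 1 23
f 21 23 22
f 22 23 24
f 22 24 4
f 23 1 25
f 23 25 24
f 24 25 26
f 24 26 4
f 25 1 27
f 25 27 26
f 26 27 28
f 26 28 4
f 27 1 29
f 27 29 28
f 28 29 30
f 28 30 4
f 29 1 31
f 29 31 30
f 30 31 32
f 30 32 4
f 31 1 2
f 31 2 32
f 32 2 3
f 32 3 4
f 34 33 37
f 34 37 35
f 35 37 38
f 35 38 36
f 37 33 39
f 37 39 38
f 38 39 40
f 38 40 36
f 39 33 41
f 39 41 40
f 40 41 42
f 40 42 36
f 41 33 43
f 41 43 42
f 42 43 44
f 42 44 36
f 43 33 45
f 43 45 44
f 44 45 46
f 44 46 36
f 45 33 47
f 45 47 46
f 46 47 48
f 46 48 36
f 47 33 49
f 47 49 48
f 48 49 50
f 48 50 36
f 49 33 51
f 49 51 50
f 50 51 52
f 50 52 36
f 51 33 53
f 51 53 52
f 52 53 54
f 52 54 36
f 53 33 55
f 53 55 54
f 54 55 56
f 54 56 36
f 55 33 57
f 55 57 56
f 56 57 58
f 56 58 36
f 57 33 34
f 57 34 58
f 58 34 35
f 58 35 36
f 60 59 62
f 60 62 61
f 62 59 63
f 62 63 61
f 63 59 64
f 63 64 61
f 64 59 65
f 64 65 61
f 65 59 66
f 65 66 61
f 66 59 67
f 66 67 61
f 67 59 68
f 67 68 61
f 68 59 69
f 68 69 61
f 69 59 70
f 69 70 61
f 70 59 71
f 70 71 61
f 71 59 72
f 71 72 61
f 72 59 73
f 72 73 61
f 73 59 60
f 73 60 61



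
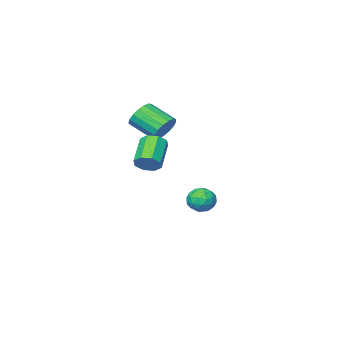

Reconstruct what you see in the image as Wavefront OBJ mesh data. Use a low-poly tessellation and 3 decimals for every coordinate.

v -0.75 -0.668 2.995
v -0.336 -0.204 3.466
v 0.184 -1.407 4.195
v -0.23 -1.872 3.725
v -0.664 -0.24 3.641
v -0.144 -1.443 4.371
v -1.012 -0.374 3.668
v -0.491 -1.577 4.398
v -1.299 -0.575 3.541
v -0.779 -1.778 4.271
v -1.461 -0.798 3.289
v -0.941 -2.001 4.019
v -1.46 -0.991 2.97
v -0.94 -2.194 3.699
v -1.296 -1.11 2.656
v -0.776 -2.313 3.385
v -1.007 -1.128 2.42
v -0.487 -2.331 3.15
v -0.66 -1.041 2.316
v -0.139 -2.244 3.045
v -0.333 -0.868 2.368
v 0.188 -2.072 3.097
v -0.101 -0.65 2.563
v 0.419 -1.853 3.292
v -0.019 -0.436 2.857
v 0.502 -1.639 3.586
v -0.103 -0.275 3.183
v 0.417 -1.478 3.912
v 1.371 1.089 1.772
v 1.784 1.164 2.269
v 0.841 0.286 3.184
v 0.429 0.211 2.688
v 1.437 1.52 2.254
v 0.494 0.643 3.169
v 1.052 1.624 1.957
v 0.109 0.747 2.872
v 0.854 1.414 1.551
v -0.089 0.537 2.467
v 0.959 1.014 1.276
v 0.016 0.136 2.191
v 1.306 0.657 1.291
v 0.363 -0.22 2.206
v 1.691 0.553 1.588
v 0.748 -0.324 2.503
v 1.889 0.763 1.993
v 0.946 -0.114 2.909
v -3.968 -1.373 -2.859
v -3.222 -1.595 -2.839
v -4.278 -2.345 -2.121
v -3.532 -2.567 -2.101
v -3.753 -1.913 -1.742
v -3.561 -1.312 -2.198
v -3.939 -2.628 -2.762
v -3.747 -2.027 -3.218
v -3.204 -2.371 -2.779
v -3.09 -1.929 -2.148
v -4.41 -2.011 -2.812
v -4.296 -1.569 -2.181
v -3.568 -1.399 -2.913
v -3.932 -2.541 -2.047
v -4.062 -2.157 -1.836
v -3.624 -2.288 -1.824
v -3.767 -1.232 -2.537
v -3.329 -1.363 -2.525
v -3.641 -1.55 -1.881
v -4.171 -2.577 -2.435
v -3.733 -2.708 -2.423
v -3.876 -1.652 -3.136
v -3.438 -1.783 -3.124
v -3.859 -2.39 -3.079
v -3.119 -1.985 -2.866
v -3.301 -2.557 -2.433
v -3.54 -2.592 -2.821
v -3.427 -2.239 -3.089
v -3.052 -1.726 -2.496
v -3.234 -2.297 -2.062
v -3.364 -1.913 -1.851
v -3.251 -1.559 -2.119
v -3.041 -2.182 -2.461
v -4.266 -1.643 -2.898
v -4.448 -2.214 -2.464
v -4.249 -2.381 -2.841
v -4.136 -2.027 -3.109
v -4.199 -1.383 -2.527
v -4.381 -1.955 -2.094
v -4.073 -1.701 -1.871
v -3.96 -1.348 -2.139
v -4.459 -1.758 -2.499
f 2 1 5
f 2 5 3
f 3 5 6
f 3 6 4
f 5 1 7
f 5 7 6
f 6 7 8
f 6 8 4
f 7 1 9
f 7 9 8
f 8 9 10
f 8 10 4
f 9 1 11
f 9 11 10
f 10 11 12
f 10 12 4
f 11 1 13
f 11 13 12
f 12 13 14
f 12 14 4
f 13 1 15
f 13 15 14
f 14 15 16
f 14 16 4
f 15 1 17
f 15 17 16
f 16 17 18
f 16 18 4
f 17 1 19
f 17 19 18
f 18 19 20
f 18 20 4
f 19 1 21
f 19 21 20
f 20 21 22
f 20 22 4
f 21 1 23
f 21 23 22
f 22 23 24
f 22 24 4
f 23 1 25
f 23 25 24
f 24 25 26
f 24 26 4
f 25 1 27
f 25 27 26
f 26 27 28
f 26 28 4
f 27 1 2
f 27 2 28
f 28 2 3
f 28 3 4
f 30 29 33
f 30 33 31
f 31 33 34
f 31 34 32
f 33 29 35
f 33 35 34
f 34 35 36
f 34 36 32
f 35 29 37
f 35 37 36
f 36 37 38
f 36 38 32
f 37 29 39
f 37 39 38
f 38 39 40
f 38 40 32
f 39 29 41
f 39 41 40
f 40 41 42
f 40 42 32
f 41 29 43
f 41 43 42
f 42 43 44
f 42 44 32
f 43 29 45
f 43 45 44
f 44 45 46
f 44 46 32
f 45 29 30
f 45 30 46
f 46 30 31
f 46 31 32
f 47 84 63
f 84 58 87
f 63 87 52
f 84 87 63
f 47 63 59
f 63 52 64
f 59 64 48
f 63 64 59
f 47 59 68
f 59 48 69
f 68 69 54
f 59 69 68
f 47 68 80
f 68 54 83
f 80 83 57
f 68 83 80
f 47 80 84
f 80 57 88
f 84 88 58
f 80 88 84
f 48 64 75
f 64 52 78
f 75 78 56
f 64 78 75
f 52 87 65
f 87 58 86
f 65 86 51
f 87 86 65
f 58 88 85
f 88 57 81
f 85 81 49
f 88 81 85
f 57 83 82
f 83 54 70
f 82 70 53
f 83 70 82
f 54 69 74
f 69 48 71
f 74 71 55
f 69 71 74
f 50 76 62
f 76 56 77
f 62 77 51
f 76 77 62
f 50 62 60
f 62 51 61
f 60 61 49
f 62 61 60
f 50 60 67
f 60 49 66
f 67 66 53
f 60 66 67
f 50 67 72
f 67 53 73
f 72 73 55
f 67 73 72
f 50 72 76
f 72 55 79
f 76 79 56
f 72 79 76
f 51 77 65
f 77 56 78
f 65 78 52
f 77 78 65
f 49 61 85
f 61 51 86
f 85 86 58
f 61 86 85
f 53 66 82
f 66 49 81
f 82 81 57
f 66 81 82
f 55 73 74
f 73 53 70
f 74 70 54
f 73 70 74
f 56 79 75
f 79 55 71
f 75 71 48
f 79 71 75



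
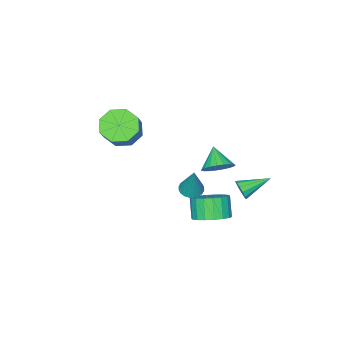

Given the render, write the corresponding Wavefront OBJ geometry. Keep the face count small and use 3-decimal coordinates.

v -0.573 1.946 0.121
v -0.312 2.109 0.577
v -1.827 2.614 0.599
v -0.272 2.334 0.368
v -0.327 2.436 0.08
v -0.46 2.382 -0.194
v -0.629 2.19 -0.369
v -0.78 1.92 -0.388
v -0.866 1.658 -0.245
v -0.858 1.488 0.013
v -0.759 1.463 0.306
v -0.602 1.591 0.54
v -0.435 1.832 0.641
v 1.5 0.871 0.823
v 2.039 0.961 0.663
v 1.88 1.389 2.397
v 1.947 1.159 0.62
v 1.787 1.313 0.608
v 1.584 1.4 0.629
v 1.367 1.406 0.679
v 1.171 1.331 0.751
v 1.025 1.185 0.834
v 0.951 0.992 0.916
v 0.96 0.78 0.983
v 1.052 0.582 1.026
v 1.212 0.428 1.039
v 1.416 0.342 1.018
v 1.632 0.335 0.968
v 1.829 0.411 0.895
v 1.975 0.556 0.812
v 2.049 0.749 0.73
v -1.208 -0.017 0.262
v -0.476 -0.187 0.535
v -1.692 -0.783 1.078
v -0.563 0.071 0.726
v -0.761 0.314 0.837
v -1.037 0.5 0.848
v -1.342 0.596 0.758
v -1.624 0.587 0.582
v -1.834 0.473 0.35
v -1.936 0.275 0.104
v -1.912 0.026 -0.116
v -1.767 -0.231 -0.27
v -1.524 -0.45 -0.332
v -1.227 -0.594 -0.292
v -0.927 -0.639 -0.156
v -0.675 -0.576 0.053
v -0.516 -0.416 0.297
v -0.02 0.709 -2.196
v 0.79 0.287 -2.081
v 0.389 -0.212 -1.09
v -0.42 0.211 -1.204
v 0.842 0.641 -1.882
v 0.442 0.142 -0.89
v 0.724 1.008 -1.744
v 0.324 0.509 -0.753
v 0.459 1.316 -1.697
v 0.058 0.817 -0.705
v 0.099 1.504 -1.748
v -0.302 1.005 -0.756
v -0.285 1.535 -1.887
v -0.686 1.036 -0.896
v -0.616 1.402 -2.088
v -1.017 0.903 -1.097
v -0.829 1.132 -2.31
v -1.23 0.633 -1.319
v -0.882 0.778 -2.51
v -1.282 0.279 -1.518
v -0.764 0.411 -2.647
v -1.164 -0.088 -1.656
v -0.498 0.103 -2.695
v -0.899 -0.396 -1.703
v -0.138 -0.085 -2.644
v -0.539 -0.584 -1.652
v 0.246 -0.116 -2.504
v -0.155 -0.615 -1.513
v 0.577 0.017 -2.303
v 0.176 -0.482 -1.312
v 0.78 -4.161 1.818
v 1.445 -3.97 1.153
v 2.506 -3.128 2.457
v 1.84 -3.319 3.122
v 0.946 -3.435 1.213
v 2.007 -2.592 2.517
v 0.35 -3.324 1.627
v 1.41 -2.482 2.931
v 0.005 -3.704 2.153
v 1.065 -2.862 3.457
v 0.114 -4.352 2.483
v 1.175 -3.51 3.787
v 0.613 -4.888 2.423
v 1.674 -4.045 3.727
v 1.21 -4.998 2.009
v 2.27 -4.156 3.313
v 1.555 -4.618 1.483
v 2.615 -3.776 2.787
f 2 1 4
f 2 4 3
f 4 1 5
f 4 5 3
f 5 1 6
f 5 6 3
f 6 1 7
f 6 7 3
f 7 1 8
f 7 8 3
f 8 1 9
f 8 9 3
f 9 1 10
f 9 10 3
f 10 1 11
f 10 11 3
f 11 1 12
f 11 12 3
f 12 1 13
f 12 13 3
f 13 1 2
f 13 2 3
f 15 14 17
f 15 17 16
f 17 14 18
f 17 18 16
f 18 14 19
f 18 19 16
f 19 14 20
f 19 20 16
f 20 14 21
f 20 21 16
f 21 14 22
f 21 22 16
f 22 14 23
f 22 23 16
f 23 14 24
f 23 24 16
f 24 14 25
f 24 25 16
f 25 14 26
f 25 26 16
f 26 14 27
f 26 27 16
f 27 14 28
f 27 28 16
f 28 14 29
f 28 29 16
f 29 14 30
f 29 30 16
f 30 14 31
f 30 31 16
f 31 14 15
f 31 15 16
f 33 32 35
f 33 35 34
f 35 32 36
f 35 36 34
f 36 32 37
f 36 37 34
f 37 32 38
f 37 38 34
f 38 32 39
f 38 39 34
f 39 32 40
f 39 40 34
f 40 32 41
f 40 41 34
f 41 32 42
f 41 42 34
f 42 32 43
f 42 43 34
f 43 32 44
f 43 44 34
f 44 32 45
f 44 45 34
f 45 32 46
f 45 46 34
f 46 32 47
f 46 47 34
f 47 32 48
f 47 48 34
f 48 32 33
f 48 33 34
f 50 49 53
f 50 53 51
f 51 53 54
f 51 54 52
f 53 49 55
f 53 55 54
f 54 55 56
f 54 56 52
f 55 49 57
f 55 57 56
f 56 57 58
f 56 58 52
f 57 49 59
f 57 59 58
f 58 59 60
f 58 60 52
f 59 49 61
f 59 61 60
f 60 61 62
f 60 62 52
f 61 49 63
f 61 63 62
f 62 63 64
f 62 64 52
f 63 49 65
f 63 65 64
f 64 65 66
f 64 66 52
f 65 49 67
f 65 67 66
f 66 67 68
f 66 68 52
f 67 49 69
f 67 69 68
f 68 69 70
f 68 70 52
f 69 49 71
f 69 71 70
f 70 71 72
f 70 72 52
f 71 49 73
f 71 73 72
f 72 73 74
f 72 74 52
f 73 49 75
f 73 75 74
f 74 75 76
f 74 76 52
f 75 49 77
f 75 77 76
f 76 77 78
f 76 78 52
f 77 49 50
f 77 50 78
f 78 50 51
f 78 51 52
f 80 79 83
f 80 83 81
f 81 83 84
f 81 84 82
f 83 79 85
f 83 85 84
f 84 85 86
f 84 86 82
f 85 79 87
f 85 87 86
f 86 87 88
f 86 88 82
f 87 79 89
f 87 89 88
f 88 89 90
f 88 90 82
f 89 79 91
f 89 91 90
f 90 91 92
f 90 92 82
f 91 79 93
f 91 93 92
f 92 93 94
f 92 94 82
f 93 79 95
f 93 95 94
f 94 95 96
f 94 96 82
f 95 79 80
f 95 80 96
f 96 80 81
f 96 81 82



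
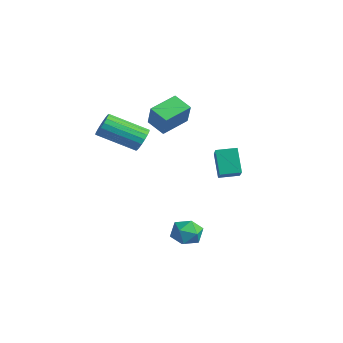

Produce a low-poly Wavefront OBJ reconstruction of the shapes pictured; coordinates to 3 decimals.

v 0.094 0.229 2.477
v 0.53 0.23 2.999
v -0.598 -1.268 3.945
v -1.034 -1.269 3.423
v 0.325 0.437 3.082
v -0.803 -1.061 4.028
v 0.074 0.602 3.045
v -1.054 -0.896 3.991
v -0.173 0.694 2.896
v -1.3 -0.804 3.841
v -0.367 0.693 2.664
v -1.494 -0.805 3.609
v -0.469 0.601 2.394
v -1.597 -0.897 3.34
v -0.461 0.435 2.142
v -1.588 -1.063 3.087
v -0.342 0.228 1.955
v -1.47 -1.27 2.901
v -0.137 0.021 1.872
v -1.265 -1.477 2.818
v 0.114 -0.144 1.909
v -1.014 -1.642 2.855
v 0.36 -0.236 2.059
v -0.767 -1.734 3.004
v 0.554 -0.235 2.291
v -0.573 -1.733 3.236
v 0.657 -0.143 2.56
v -0.471 -1.641 3.506
v 0.648 0.023 2.813
v -0.479 -1.475 3.758
v 1.192 3.397 1.247
v 2.611 2.577 2.304
v 1.636 4.298 1.35
v 3.056 3.478 2.406
v 1.944 3.162 0.054
v 3.364 2.342 1.11
v 2.389 4.063 0.156
v 3.808 3.243 1.213
v -0.566 0.883 3.23
v 0.093 0.653 4.421
v -0.799 2.328 3.638
v -0.14 2.099 4.828
v 0.36 1.161 2.772
v 1.019 0.932 3.962
v 0.127 2.607 3.179
v 0.786 2.377 4.37
v 2.699 0.456 -2.327
v 3.143 1.121 -2.552
v 3.757 -0.021 -1.648
v 4.201 0.644 -1.873
v 3.569 0.728 -1.339
v 2.916 1.022 -1.759
v 3.984 0.078 -2.441
v 3.331 0.372 -2.861
v 3.938 0.887 -2.622
v 3.681 1.289 -1.942
v 3.219 -0.189 -2.258
v 2.962 0.213 -1.578
f 2 1 5
f 2 5 3
f 3 5 6
f 3 6 4
f 5 1 7
f 5 7 6
f 6 7 8
f 6 8 4
f 7 1 9
f 7 9 8
f 8 9 10
f 8 10 4
f 9 1 11
f 9 11 10
f 10 11 12
f 10 12 4
f 11 1 13
f 11 13 12
f 12 13 14
f 12 14 4
f 13 1 15
f 13 15 14
f 14 15 16
f 14 16 4
f 15 1 17
f 15 17 16
f 16 17 18
f 16 18 4
f 17 1 19
f 17 19 18
f 18 19 20
f 18 20 4
f 19 1 21
f 19 21 20
f 20 21 22
f 20 22 4
f 21 1 23
f 21 23 22
f 22 23 24
f 22 24 4
f 23 1 25
f 23 25 24
f 24 25 26
f 24 26 4
f 25 1 27
f 25 27 26
f 26 27 28
f 26 28 4
f 27 1 29
f 27 29 28
f 28 29 30
f 28 30 4
f 29 1 2
f 29 2 30
f 30 2 3
f 30 3 4
f 32 34 31
f 35 32 31
f 31 34 33
f 33 35 31
f 32 38 34
f 36 32 35
f 36 38 32
f 34 38 33
f 37 35 33
f 33 38 37
f 37 36 35
f 38 36 37
f 40 42 39
f 43 40 39
f 39 42 41
f 41 43 39
f 40 46 42
f 44 40 43
f 44 46 40
f 42 46 41
f 45 43 41
f 41 46 45
f 45 44 43
f 46 44 45
f 47 58 52
f 47 52 48
f 47 48 54
f 47 54 57
f 47 57 58
f 48 52 56
f 52 58 51
f 58 57 49
f 57 54 53
f 54 48 55
f 50 56 51
f 50 51 49
f 50 49 53
f 50 53 55
f 50 55 56
f 51 56 52
f 49 51 58
f 53 49 57
f 55 53 54
f 56 55 48



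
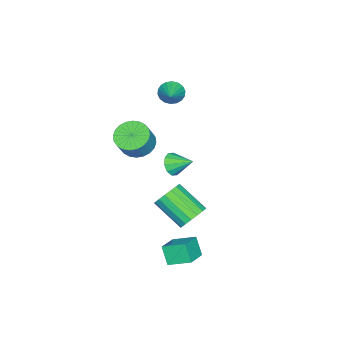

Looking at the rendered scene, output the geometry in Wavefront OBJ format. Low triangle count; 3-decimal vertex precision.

v 3.695 0.038 -2.577
v 3.466 1.215 -2.048
v 2.497 -0.006 -2.996
v 2.268 1.171 -2.468
v 4.012 0.529 -3.532
v 3.783 1.706 -3.004
v 2.814 0.485 -3.952
v 2.585 1.662 -3.423
v -3.847 -3.453 2.564
v -3.451 -3.644 1.993
v -2.633 -2.887 3.216
v -3.549 -3.348 1.917
v -3.705 -3.073 1.969
v -3.889 -2.874 2.139
v -4.065 -2.789 2.393
v -4.198 -2.836 2.681
v -4.261 -3.005 2.945
v -4.243 -3.263 3.135
v -4.145 -3.558 3.211
v -3.989 -3.833 3.159
v -3.805 -4.033 2.989
v -3.629 -4.118 2.735
v -3.496 -4.071 2.447
v -3.433 -3.902 2.182
v 0.067 -0.112 -3.255
v 0.426 0.297 -2.576
v 0.191 -1.338 -1.466
v -0.167 -1.748 -2.145
v 0.02 0.38 -2.539
v -0.215 -1.255 -1.43
v -0.376 0.351 -2.666
v -0.61 -1.284 -1.557
v -0.67 0.215 -2.928
v -0.904 -1.42 -1.819
v -0.795 0.004 -3.265
v -1.029 -1.631 -2.155
v -0.722 -0.233 -3.6
v -0.957 -1.868 -2.49
v -0.469 -0.443 -3.855
v -0.704 -2.078 -2.745
v -0.093 -0.577 -3.973
v -0.328 -2.212 -2.863
v 0.32 -0.605 -3.926
v 0.085 -2.24 -2.817
v 0.675 -0.52 -3.726
v 0.44 -2.155 -2.616
v 0.891 -0.341 -3.418
v 0.656 -1.976 -2.308
v 0.918 -0.111 -3.072
v 0.683 -1.746 -1.962
v 0.75 0.12 -2.768
v 0.515 -1.515 -1.659
v -2.798 -2.827 -2.178
v -2.238 -2.576 -2.591
v -2.862 -1.673 -1.562
v -2.628 -2.481 -2.81
v -3.083 -2.518 -2.787
v -3.43 -2.673 -2.532
v -3.535 -2.888 -2.141
v -3.358 -3.079 -1.765
v -2.968 -3.174 -1.547
v -2.513 -3.136 -1.569
v -2.166 -2.981 -1.825
v -2.061 -2.767 -2.215
v 1.571 -2.403 2.815
v 2.293 -2.087 2.341
v 2.971 -2.062 3.39
v 2.249 -2.377 3.865
v 2.133 -1.781 2.437
v 2.811 -1.755 3.486
v 1.887 -1.569 2.59
v 2.566 -1.543 3.64
v 1.593 -1.484 2.778
v 2.272 -1.458 3.828
v 1.296 -1.539 2.972
v 1.975 -1.513 4.021
v 1.041 -1.725 3.142
v 1.719 -1.7 4.191
v 0.866 -2.015 3.262
v 1.544 -1.989 4.311
v 0.798 -2.364 3.314
v 1.477 -2.338 4.363
v 0.849 -2.718 3.29
v 1.527 -2.693 4.339
v 1.009 -3.025 3.194
v 1.687 -2.999 4.243
v 1.254 -3.237 3.04
v 1.933 -3.211 4.09
v 1.548 -3.322 2.852
v 2.227 -3.296 3.902
v 1.845 -3.267 2.659
v 2.524 -3.241 3.708
v 2.101 -3.08 2.489
v 2.779 -3.055 3.538
v 2.276 -2.791 2.369
v 2.954 -2.765 3.418
v 2.343 -2.442 2.317
v 3.022 -2.416 3.366
f 2 4 1
f 5 2 1
f 1 4 3
f 3 5 1
f 2 8 4
f 6 2 5
f 6 8 2
f 4 8 3
f 7 5 3
f 3 8 7
f 7 6 5
f 8 6 7
f 10 9 12
f 10 12 11
f 12 9 13
f 12 13 11
f 13 9 14
f 13 14 11
f 14 9 15
f 14 15 11
f 15 9 16
f 15 16 11
f 16 9 17
f 16 17 11
f 17 9 18
f 17 18 11
f 18 9 19
f 18 19 11
f 19 9 20
f 19 20 11
f 20 9 21
f 20 21 11
f 21 9 22
f 21 22 11
f 22 9 23
f 22 23 11
f 23 9 24
f 23 24 11
f 24 9 10
f 24 10 11
f 26 25 29
f 26 29 27
f 27 29 30
f 27 30 28
f 29 25 31
f 29 31 30
f 30 31 32
f 30 32 28
f 31 25 33
f 31 33 32
f 32 33 34
f 32 34 28
f 33 25 35
f 33 35 34
f 34 35 36
f 34 36 28
f 35 25 37
f 35 37 36
f 36 37 38
f 36 38 28
f 37 25 39
f 37 39 38
f 38 39 40
f 38 40 28
f 39 25 41
f 39 41 40
f 40 41 42
f 40 42 28
f 41 25 43
f 41 43 42
f 42 43 44
f 42 44 28
f 43 25 45
f 43 45 44
f 44 45 46
f 44 46 28
f 45 25 47
f 45 47 46
f 46 47 48
f 46 48 28
f 47 25 49
f 47 49 48
f 48 49 50
f 48 50 28
f 49 25 51
f 49 51 50
f 50 51 52
f 50 52 28
f 51 25 26
f 51 26 52
f 52 26 27
f 52 27 28
f 54 53 56
f 54 56 55
f 56 53 57
f 56 57 55
f 57 53 58
f 57 58 55
f 58 53 59
f 58 59 55
f 59 53 60
f 59 60 55
f 60 53 61
f 60 61 55
f 61 53 62
f 61 62 55
f 62 53 63
f 62 63 55
f 63 53 64
f 63 64 55
f 64 53 54
f 64 54 55
f 66 65 69
f 66 69 67
f 67 69 70
f 67 70 68
f 69 65 71
f 69 71 70
f 70 71 72
f 70 72 68
f 71 65 73
f 71 73 72
f 72 73 74
f 72 74 68
f 73 65 75
f 73 75 74
f 74 75 76
f 74 76 68
f 75 65 77
f 75 77 76
f 76 77 78
f 76 78 68
f 77 65 79
f 77 79 78
f 78 79 80
f 78 80 68
f 79 65 81
f 79 81 80
f 80 81 82
f 80 82 68
f 81 65 83
f 81 83 82
f 82 83 84
f 82 84 68
f 83 65 85
f 83 85 84
f 84 85 86
f 84 86 68
f 85 65 87
f 85 87 86
f 86 87 88
f 86 88 68
f 87 65 89
f 87 89 88
f 88 89 90
f 88 90 68
f 89 65 91
f 89 91 90
f 90 91 92
f 90 92 68
f 91 65 93
f 91 93 92
f 92 93 94
f 92 94 68
f 93 65 95
f 93 95 94
f 94 95 96
f 94 96 68
f 95 65 97
f 95 97 96
f 96 97 98
f 96 98 68
f 97 65 66
f 97 66 98
f 98 66 67
f 98 67 68



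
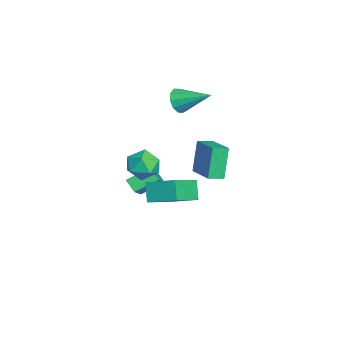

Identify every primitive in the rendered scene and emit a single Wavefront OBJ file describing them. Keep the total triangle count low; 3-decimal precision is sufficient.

v -2.797 0.056 -4.733
v -3.36 -0.404 -4.185
v -3.131 1.335 -4.002
v -3.693 0.875 -3.454
v -1.387 -0.255 -3.546
v -1.949 -0.715 -2.998
v -1.72 1.024 -2.815
v -2.283 0.564 -2.267
v -4.139 2.084 1.832
v -3.468 2.052 1.329
v -3.401 3.796 2.708
v -3.834 2.332 1.09
v -4.317 2.517 1.135
v -4.732 2.537 1.446
v -4.921 2.384 1.905
v -4.811 2.116 2.336
v -4.445 1.836 2.575
v -3.962 1.651 2.53
v -3.547 1.631 2.218
v -3.358 1.784 1.76
v 1.222 1.597 -2.477
v 0.478 1.511 -1.489
v 1.913 3.08 -1.827
v 1.168 2.994 -0.839
v 2.672 0.486 -1.481
v 1.927 0.4 -0.493
v 3.362 1.969 -0.831
v 2.618 1.883 0.157
v 0.756 2.793 -0.42
v 0.061 3.025 1.398
v 0.435 3.614 -0.647
v -0.26 3.845 1.171
v 2.34 3.555 0.089
v 1.645 3.786 1.907
v 2.019 4.375 -0.138
v 1.324 4.607 1.68
v 2.045 -0.058 1.542
v 2.402 0.376 0.717
v 3.438 0.244 2.303
v 3.795 0.678 1.478
v 3.061 1.115 1.994
v 2.199 0.929 1.524
v 3.641 -0.309 1.496
v 2.779 -0.495 1.026
v 3.388 0.221 0.688
v 3.029 1.101 0.996
v 2.811 -0.481 2.024
v 2.452 0.399 2.332
f 2 4 1
f 5 2 1
f 1 4 3
f 3 5 1
f 2 8 4
f 6 2 5
f 6 8 2
f 4 8 3
f 7 5 3
f 3 8 7
f 7 6 5
f 8 6 7
f 10 9 12
f 10 12 11
f 12 9 13
f 12 13 11
f 13 9 14
f 13 14 11
f 14 9 15
f 14 15 11
f 15 9 16
f 15 16 11
f 16 9 17
f 16 17 11
f 17 9 18
f 17 18 11
f 18 9 19
f 18 19 11
f 19 9 20
f 19 20 11
f 20 9 10
f 20 10 11
f 22 24 21
f 25 22 21
f 21 24 23
f 23 25 21
f 22 28 24
f 26 22 25
f 26 28 22
f 24 28 23
f 27 25 23
f 23 28 27
f 27 26 25
f 28 26 27
f 30 32 29
f 33 30 29
f 29 32 31
f 31 33 29
f 30 36 32
f 34 30 33
f 34 36 30
f 32 36 31
f 35 33 31
f 31 36 35
f 35 34 33
f 36 34 35
f 37 48 42
f 37 42 38
f 37 38 44
f 37 44 47
f 37 47 48
f 38 42 46
f 42 48 41
f 48 47 39
f 47 44 43
f 44 38 45
f 40 46 41
f 40 41 39
f 40 39 43
f 40 43 45
f 40 45 46
f 41 46 42
f 39 41 48
f 43 39 47
f 45 43 44
f 46 45 38



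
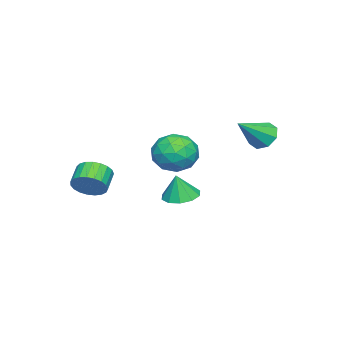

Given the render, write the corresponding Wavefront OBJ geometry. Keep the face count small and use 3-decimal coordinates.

v 2.589 -2.572 -2.872
v 3.038 -2.8 -2.212
v 2.139 -2.937 -1.648
v 1.691 -2.708 -2.308
v 3.014 -2.459 -2.168
v 2.115 -2.595 -1.604
v 2.917 -2.137 -2.245
v 2.018 -2.274 -1.681
v 2.762 -1.89 -2.431
v 1.863 -2.027 -1.867
v 2.578 -1.761 -2.693
v 1.679 -1.898 -2.129
v 2.396 -1.772 -2.986
v 1.497 -1.909 -2.422
v 2.248 -1.922 -3.259
v 1.349 -2.059 -2.695
v 2.158 -2.184 -3.466
v 1.259 -2.32 -2.902
v 2.143 -2.513 -3.569
v 1.244 -2.649 -3.005
v 2.205 -2.852 -3.552
v 1.306 -2.988 -2.988
v 2.334 -3.142 -3.418
v 1.435 -3.279 -2.854
v 2.507 -3.334 -3.189
v 1.608 -3.471 -2.625
v 2.694 -3.394 -2.905
v 1.795 -3.531 -2.341
v 2.863 -3.312 -2.616
v 1.964 -3.449 -2.052
v 2.985 -3.102 -2.371
v 2.086 -3.239 -1.807
v -3.598 3.028 -1.157
v -3.13 2.912 -1.82
v -2.222 2.332 -0.063
v -3.047 3.479 -1.563
v -3.287 3.781 -1.069
v -3.709 3.643 -0.626
v -4.066 3.144 -0.493
v -4.149 2.577 -0.75
v -3.909 2.274 -1.244
v -3.487 2.413 -1.688
v -1.675 -0.115 -4.603
v -0.831 -0.353 -4.804
v -1.405 -0.245 -3.317
v -0.844 0.2 -4.746
v -1.175 0.632 -4.633
v -1.697 0.78 -4.508
v -2.21 0.585 -4.419
v -2.519 0.123 -4.401
v -2.506 -0.43 -4.46
v -2.176 -0.863 -4.573
v -1.654 -1.01 -4.698
v -1.14 -0.815 -4.786
v -2.515 0.172 -2.806
v -1.806 -0.435 -2.105
v -3.714 -1.285 -2.855
v -3.005 -1.892 -2.154
v -3.581 -0.965 -1.74
v -2.839 -0.064 -1.71
v -2.681 -1.656 -3.25
v -1.939 -0.755 -3.22
v -1.908 -1.565 -2.38
v -2.465 -1.137 -1.447
v -3.055 -0.583 -3.513
v -3.612 -0.155 -2.58
v -2.055 -0.003 -2.452
v -3.465 -1.717 -2.508
v -3.804 -1.172 -2.265
v -3.387 -1.528 -1.853
v -2.662 0.215 -2.219
v -2.246 -0.142 -1.807
v -3.289 -0.454 -1.593
v -3.274 -1.578 -3.153
v -2.858 -1.935 -2.741
v -2.133 -0.192 -3.107
v -1.716 -0.548 -2.695
v -2.231 -1.266 -3.367
v -1.698 -1.024 -2.201
v -2.404 -1.881 -2.229
v -2.213 -1.742 -2.873
v -1.777 -1.213 -2.856
v -2.025 -0.773 -1.652
v -2.731 -1.63 -1.681
v -3.069 -1.085 -1.438
v -2.633 -0.555 -1.42
v -2.086 -1.437 -1.814
v -2.789 -0.09 -3.279
v -3.495 -0.947 -3.308
v -2.887 -1.165 -3.54
v -2.451 -0.635 -3.522
v -3.116 0.161 -2.731
v -3.822 -0.696 -2.759
v -3.743 -0.507 -2.104
v -3.307 0.022 -2.087
v -3.434 -0.283 -3.146
f 2 1 5
f 2 5 3
f 3 5 6
f 3 6 4
f 5 1 7
f 5 7 6
f 6 7 8
f 6 8 4
f 7 1 9
f 7 9 8
f 8 9 10
f 8 10 4
f 9 1 11
f 9 11 10
f 10 11 12
f 10 12 4
f 11 1 13
f 11 13 12
f 12 13 14
f 12 14 4
f 13 1 15
f 13 15 14
f 14 15 16
f 14 16 4
f 15 1 17
f 15 17 16
f 16 17 18
f 16 18 4
f 17 1 19
f 17 19 18
f 18 19 20
f 18 20 4
f 19 1 21
f 19 21 20
f 20 21 22
f 20 22 4
f 21 1 23
f 21 23 22
f 22 23 24
f 22 24 4
f 23 1 25
f 23 25 24
f 24 25 26
f 24 26 4
f 25 1 27
f 25 27 26
f 26 27 28
f 26 28 4
f 27 1 29
f 27 29 28
f 28 29 30
f 28 30 4
f 29 1 31
f 29 31 30
f 30 31 32
f 30 32 4
f 31 1 2
f 31 2 32
f 32 2 3
f 32 3 4
f 34 33 36
f 34 36 35
f 36 33 37
f 36 37 35
f 37 33 38
f 37 38 35
f 38 33 39
f 38 39 35
f 39 33 40
f 39 40 35
f 40 33 41
f 40 41 35
f 41 33 42
f 41 42 35
f 42 33 34
f 42 34 35
f 44 43 46
f 44 46 45
f 46 43 47
f 46 47 45
f 47 43 48
f 47 48 45
f 48 43 49
f 48 49 45
f 49 43 50
f 49 50 45
f 50 43 51
f 50 51 45
f 51 43 52
f 51 52 45
f 52 43 53
f 52 53 45
f 53 43 54
f 53 54 45
f 54 43 44
f 54 44 45
f 55 92 71
f 92 66 95
f 71 95 60
f 92 95 71
f 55 71 67
f 71 60 72
f 67 72 56
f 71 72 67
f 55 67 76
f 67 56 77
f 76 77 62
f 67 77 76
f 55 76 88
f 76 62 91
f 88 91 65
f 76 91 88
f 55 88 92
f 88 65 96
f 92 96 66
f 88 96 92
f 56 72 83
f 72 60 86
f 83 86 64
f 72 86 83
f 60 95 73
f 95 66 94
f 73 94 59
f 95 94 73
f 66 96 93
f 96 65 89
f 93 89 57
f 96 89 93
f 65 91 90
f 91 62 78
f 90 78 61
f 91 78 90
f 62 77 82
f 77 56 79
f 82 79 63
f 77 79 82
f 58 84 70
f 84 64 85
f 70 85 59
f 84 85 70
f 58 70 68
f 70 59 69
f 68 69 57
f 70 69 68
f 58 68 75
f 68 57 74
f 75 74 61
f 68 74 75
f 58 75 80
f 75 61 81
f 80 81 63
f 75 81 80
f 58 80 84
f 80 63 87
f 84 87 64
f 80 87 84
f 59 85 73
f 85 64 86
f 73 86 60
f 85 86 73
f 57 69 93
f 69 59 94
f 93 94 66
f 69 94 93
f 61 74 90
f 74 57 89
f 90 89 65
f 74 89 90
f 63 81 82
f 81 61 78
f 82 78 62
f 81 78 82
f 64 87 83
f 87 63 79
f 83 79 56
f 87 79 83



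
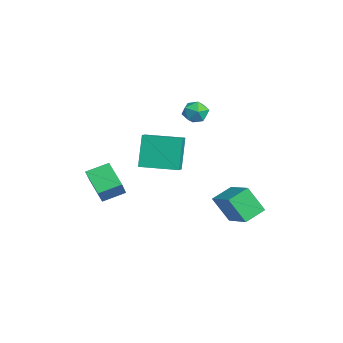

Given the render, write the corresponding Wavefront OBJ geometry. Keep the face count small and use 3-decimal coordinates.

v -1.667 -3.394 -3.364
v -2.946 -3.826 -2.486
v -1.769 -2.188 -2.92
v -3.048 -2.619 -2.042
v -0.812 -3.721 -2.278
v -2.091 -4.152 -1.4
v -0.914 -2.514 -1.834
v -2.193 -2.946 -0.956
v -0.852 1.636 2.535
v -0.446 1.71 3.157
v -0.954 0.45 2.743
v -0.548 0.524 3.365
v -1.236 0.813 3.332
v -1.173 1.545 3.203
v -0.227 0.615 2.697
v -0.164 1.347 2.568
v -0.06 1.079 3.257
v -0.683 1.201 3.649
v -0.717 0.959 2.251
v -1.34 1.081 2.643
v 1.212 2.373 -3.71
v 0.787 1.612 -2.345
v 0.7 3.429 -3.281
v 0.275 2.668 -1.915
v 2.785 2.832 -2.965
v 2.36 2.071 -1.599
v 2.273 3.888 -2.535
v 1.848 3.127 -1.17
v 2.904 -2.227 1.455
v 2.189 -1.911 3.131
v 3.558 -0.444 1.398
v 2.843 -0.128 3.075
v 3.657 -2.492 1.825
v 2.942 -2.176 3.502
v 4.311 -0.709 1.769
v 3.596 -0.393 3.445
f 2 4 1
f 5 2 1
f 1 4 3
f 3 5 1
f 2 8 4
f 6 2 5
f 6 8 2
f 4 8 3
f 7 5 3
f 3 8 7
f 7 6 5
f 8 6 7
f 9 20 14
f 9 14 10
f 9 10 16
f 9 16 19
f 9 19 20
f 10 14 18
f 14 20 13
f 20 19 11
f 19 16 15
f 16 10 17
f 12 18 13
f 12 13 11
f 12 11 15
f 12 15 17
f 12 17 18
f 13 18 14
f 11 13 20
f 15 11 19
f 17 15 16
f 18 17 10
f 22 24 21
f 25 22 21
f 21 24 23
f 23 25 21
f 22 28 24
f 26 22 25
f 26 28 22
f 24 28 23
f 27 25 23
f 23 28 27
f 27 26 25
f 28 26 27
f 30 32 29
f 33 30 29
f 29 32 31
f 31 33 29
f 30 36 32
f 34 30 33
f 34 36 30
f 32 36 31
f 35 33 31
f 31 36 35
f 35 34 33
f 36 34 35



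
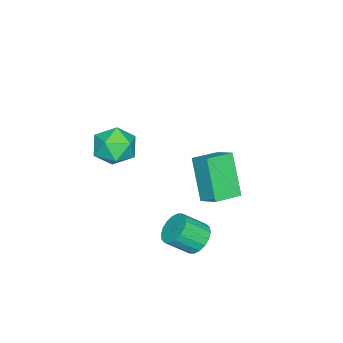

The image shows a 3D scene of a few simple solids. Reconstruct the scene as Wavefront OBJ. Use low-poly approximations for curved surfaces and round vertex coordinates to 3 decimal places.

v 2.741 -0.182 -1.506
v 3.305 -0.273 -1.992
v 3.862 -1.049 -1.2
v 3.299 -0.958 -0.714
v 3.407 -0.014 -1.808
v 3.964 -0.789 -1.017
v 3.376 0.213 -1.565
v 3.933 -0.562 -0.774
v 3.22 0.361 -1.31
v 3.777 -0.414 -0.519
v 2.969 0.402 -1.094
v 3.526 -0.373 -0.302
v 2.673 0.326 -0.959
v 3.23 -0.449 -0.168
v 2.39 0.15 -0.933
v 2.947 -0.625 -0.141
v 2.178 -0.091 -1.02
v 2.735 -0.867 -0.228
v 2.076 -0.351 -1.203
v 2.633 -1.126 -0.412
v 2.107 -0.578 -1.446
v 2.664 -1.353 -0.655
v 2.263 -0.726 -1.701
v 2.82 -1.501 -0.91
v 2.514 -0.767 -1.918
v 3.071 -1.542 -1.126
v 2.81 -0.691 -2.052
v 3.367 -1.466 -1.261
v 3.093 -0.515 -2.079
v 3.65 -1.29 -1.287
v -0.922 -0.726 -1.812
v -1.717 -1.522 -0.015
v -0.607 0.092 -1.31
v -1.402 -0.704 0.487
v 0.222 -1.316 -1.567
v -0.573 -2.112 0.23
v 0.537 -0.498 -1.065
v -0.258 -1.294 0.732
v 2.88 -2.801 3.814
v 3.527 -2.484 3.168
v 3.733 -4.096 4.032
v 4.38 -3.779 3.386
v 4.289 -3.333 4.24
v 3.763 -2.533 4.106
v 3.497 -4.047 3.094
v 2.971 -3.247 2.96
v 3.909 -3.254 2.724
v 4.398 -2.813 3.432
v 2.862 -3.767 3.768
v 3.351 -3.326 4.476
f 2 1 5
f 2 5 3
f 3 5 6
f 3 6 4
f 5 1 7
f 5 7 6
f 6 7 8
f 6 8 4
f 7 1 9
f 7 9 8
f 8 9 10
f 8 10 4
f 9 1 11
f 9 11 10
f 10 11 12
f 10 12 4
f 11 1 13
f 11 13 12
f 12 13 14
f 12 14 4
f 13 1 15
f 13 15 14
f 14 15 16
f 14 16 4
f 15 1 17
f 15 17 16
f 16 17 18
f 16 18 4
f 17 1 19
f 17 19 18
f 18 19 20
f 18 20 4
f 19 1 21
f 19 21 20
f 20 21 22
f 20 22 4
f 21 1 23
f 21 23 22
f 22 23 24
f 22 24 4
f 23 1 25
f 23 25 24
f 24 25 26
f 24 26 4
f 25 1 27
f 25 27 26
f 26 27 28
f 26 28 4
f 27 1 29
f 27 29 28
f 28 29 30
f 28 30 4
f 29 1 2
f 29 2 30
f 30 2 3
f 30 3 4
f 32 34 31
f 35 32 31
f 31 34 33
f 33 35 31
f 32 38 34
f 36 32 35
f 36 38 32
f 34 38 33
f 37 35 33
f 33 38 37
f 37 36 35
f 38 36 37
f 39 50 44
f 39 44 40
f 39 40 46
f 39 46 49
f 39 49 50
f 40 44 48
f 44 50 43
f 50 49 41
f 49 46 45
f 46 40 47
f 42 48 43
f 42 43 41
f 42 41 45
f 42 45 47
f 42 47 48
f 43 48 44
f 41 43 50
f 45 41 49
f 47 45 46
f 48 47 40

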